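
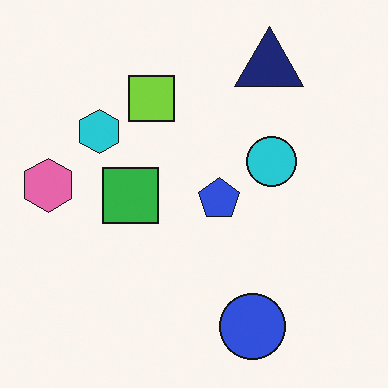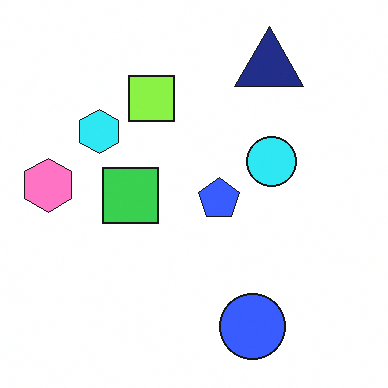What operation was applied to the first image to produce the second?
It was brightened a little.

Every pixel — background and shapes alike — is uniformly brightened.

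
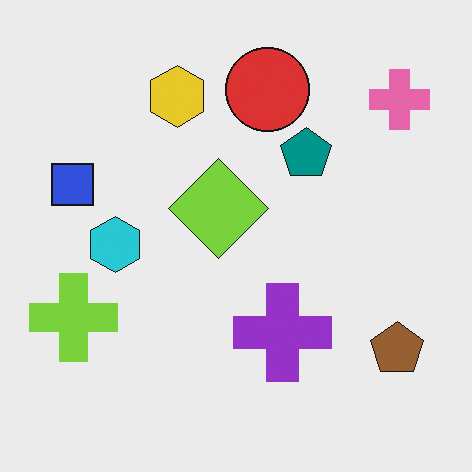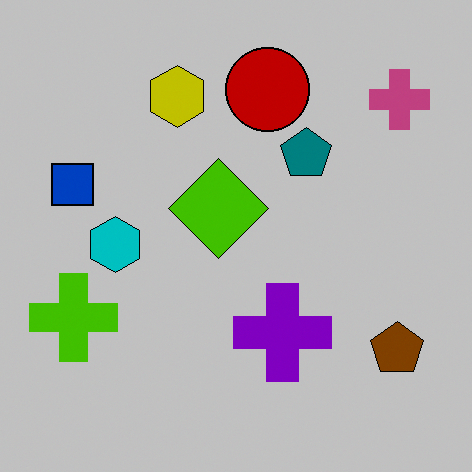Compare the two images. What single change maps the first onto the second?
It was aggressively posterized.

Each flat color has snapped to a coarser quantized level — most visibly, the near-white background has dropped to a flat grey.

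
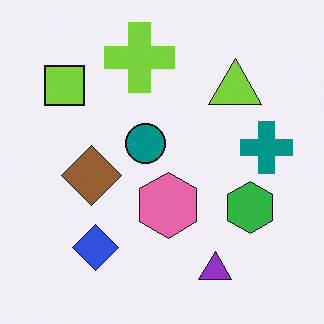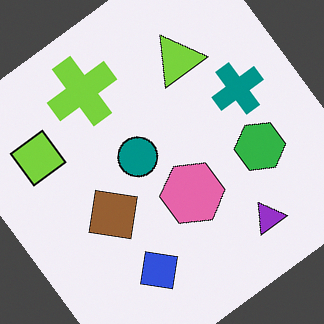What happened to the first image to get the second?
Rotated counter-clockwise by a large amount — several tens of degrees.

Every shape is tilted by the same angle and the image corners show triangular fill wedges — a whole-image rotation by a non-right angle.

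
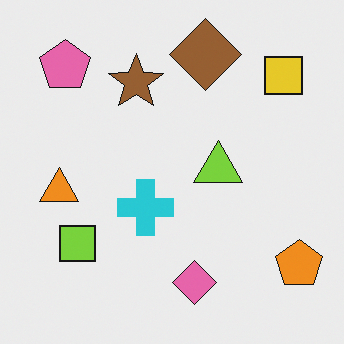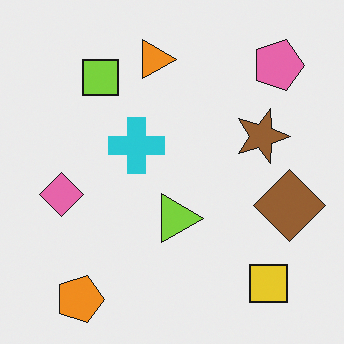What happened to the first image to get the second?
This is the original image rotated 90° clockwise.

The orange pentagon sits in the bottom-right of the first image and the bottom-left of the second — consistent with a whole-image 90° clockwise rotation.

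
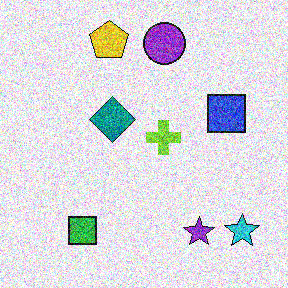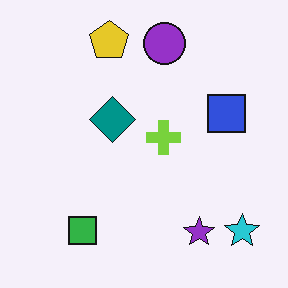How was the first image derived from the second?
This is the original image degraded with a thick layer of grain.

Random speckle covers the whole image, including the flat background.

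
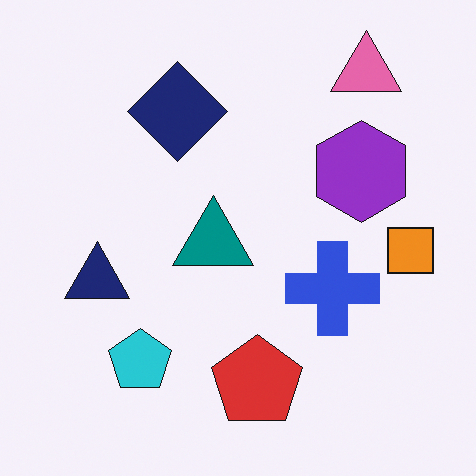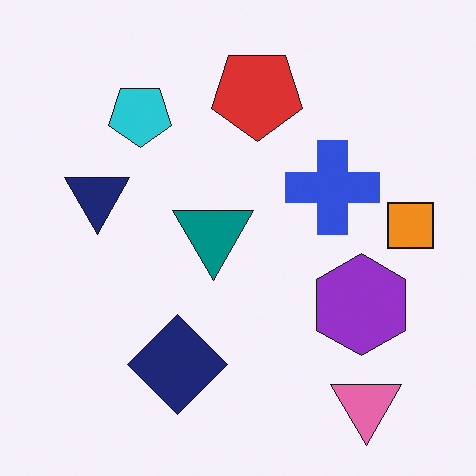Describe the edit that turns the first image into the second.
This is the original image flipped vertically (top ↔ bottom).

The pink triangle is in the top-right of the first image and the bottom-right of the second — shapes on opposite sides of the horizontal midline have swapped in a mirror flip.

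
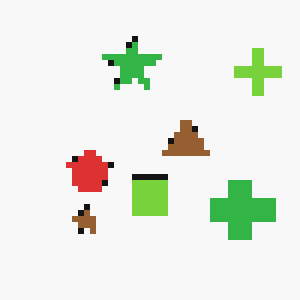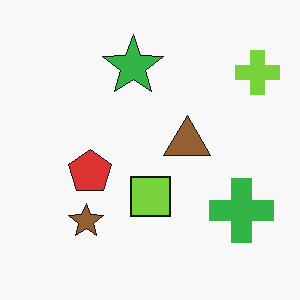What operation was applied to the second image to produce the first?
The first image is the second moderately pixelated.

Shapes are reduced to large square blocks; fine edges and outlines are lost — a downscale-then-upscale (mosaic) effect.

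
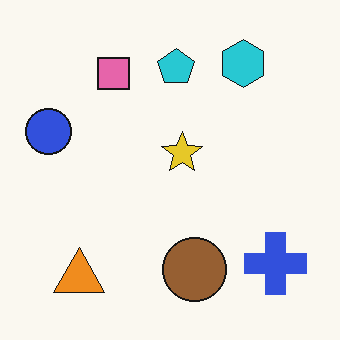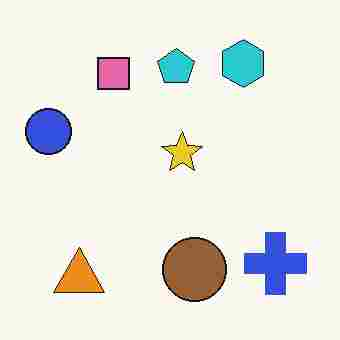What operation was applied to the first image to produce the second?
This is the original image heavily JPEG-compressed with obvious blocking artifacts.

Blocky 8×8 compression artifacts appear around shape edges and the flat background shows ringing — characteristic JPEG degradation.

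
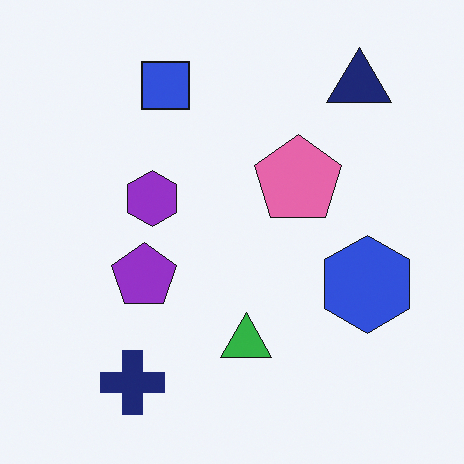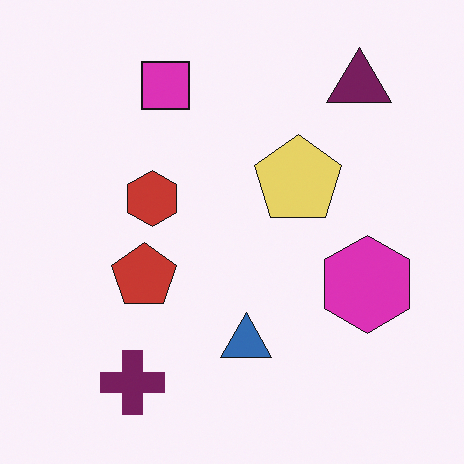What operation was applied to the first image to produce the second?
This is the original image hue-shifted noticeably.

Every shape's color has rotated by the same amount around the hue wheel — a uniform hue shift.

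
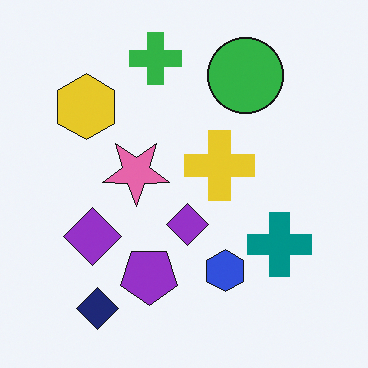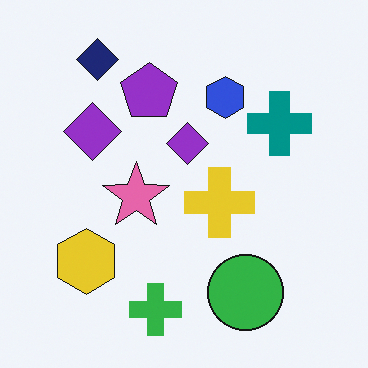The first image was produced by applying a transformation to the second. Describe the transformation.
Flipped vertically (top ↔ bottom).

The green cross is in the bottom of the second image and the top of the first — shapes on opposite sides of the horizontal midline have swapped in a mirror flip.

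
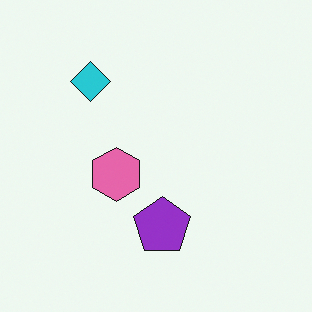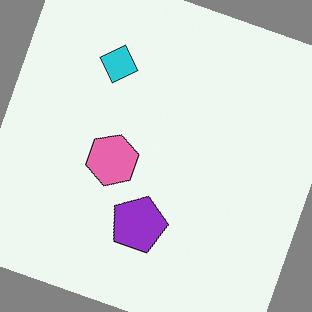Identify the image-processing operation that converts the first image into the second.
Rotated clockwise by a moderate amount.

Every shape is tilted by the same angle and the image corners show triangular fill wedges — a whole-image rotation by a non-right angle.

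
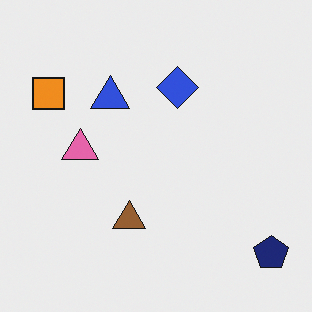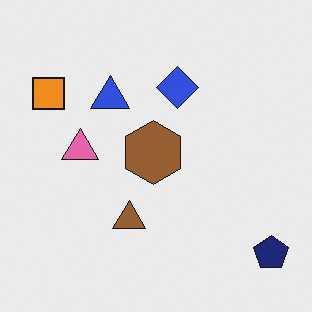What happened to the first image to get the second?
This is the original image overlaid with an additional brown hexagon.

A brown hexagon appears in the second image that is absent from the first.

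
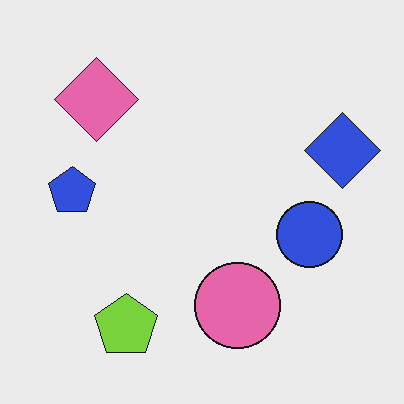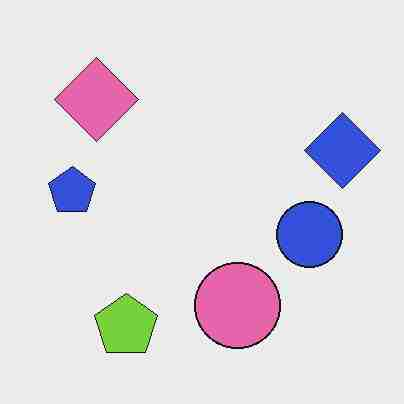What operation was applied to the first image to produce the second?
It was heavily JPEG-compressed with obvious blocking artifacts.

Blocky 8×8 compression artifacts appear around shape edges and the flat background shows ringing — characteristic JPEG degradation.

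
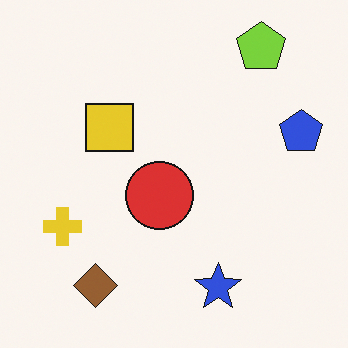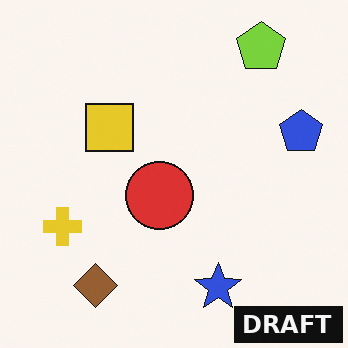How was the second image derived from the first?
Watermarked with the text "DRAFT" in the lower-right corner.

A dark label reading "DRAFT" appears in the lower-right corner.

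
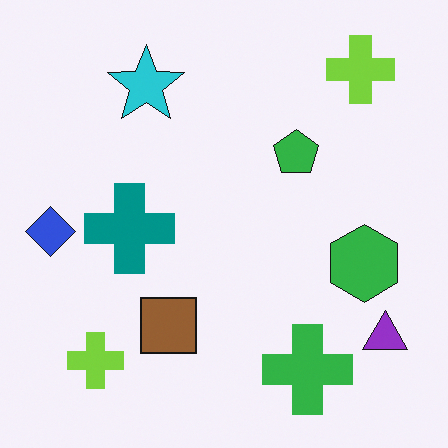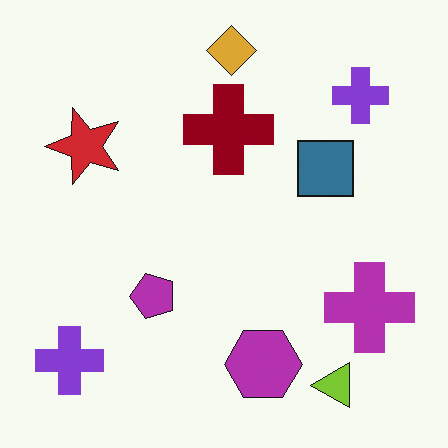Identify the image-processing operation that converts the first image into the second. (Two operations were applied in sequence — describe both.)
The transformation is: hue-shifted by a large amount, then transposed (reflected across the top-left ↔ bottom-right diagonal).

Every shape's color has rotated by the same amount around the hue wheel — a uniform hue shift. Shapes have swapped their row and column positions — what was in the top-right is now in the bottom-left — a diagonal reflection.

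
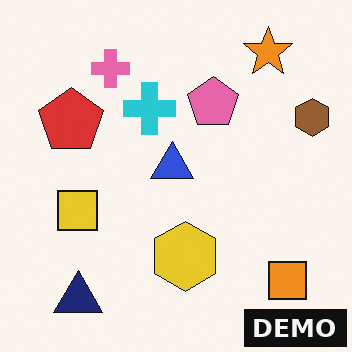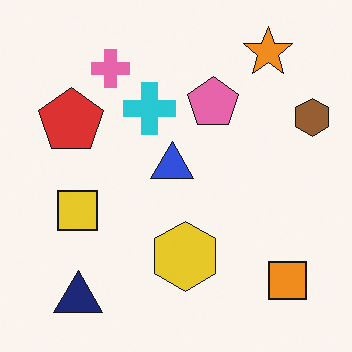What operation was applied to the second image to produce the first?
It was watermarked with the text "DEMO" in the lower-right corner.

A dark label reading "DEMO" appears in the lower-right corner.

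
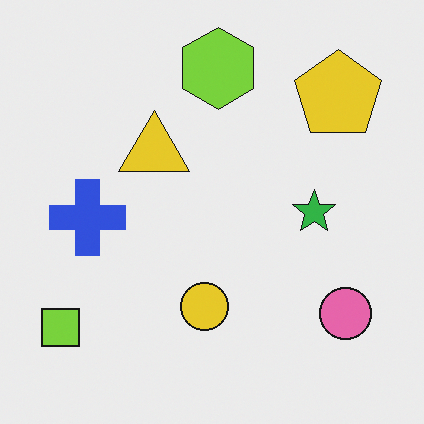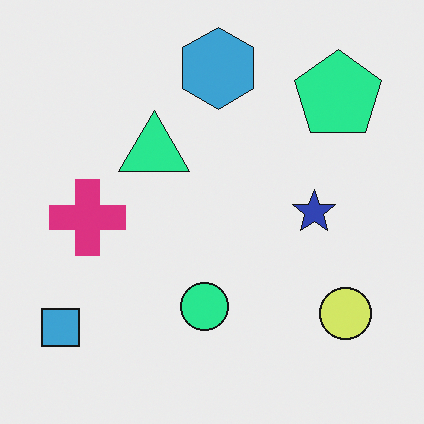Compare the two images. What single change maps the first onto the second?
The transformation is: hue-shifted by a moderate amount.

Every shape's color has rotated by the same amount around the hue wheel — a uniform hue shift.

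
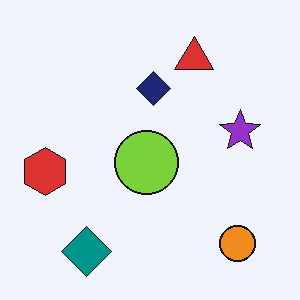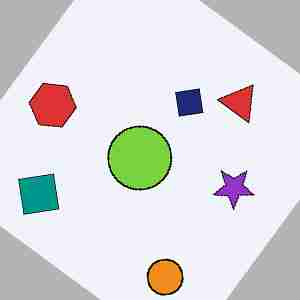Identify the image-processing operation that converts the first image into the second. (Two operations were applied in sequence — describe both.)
Rotated clockwise by a large amount — several tens of degrees, then heavily JPEG-compressed with obvious blocking artifacts.

Every shape is tilted by the same angle and the image corners show triangular fill wedges — a whole-image rotation by a non-right angle. Blocky 8×8 compression artifacts appear around shape edges and the flat background shows ringing — characteristic JPEG degradation.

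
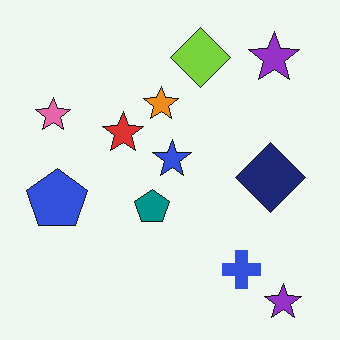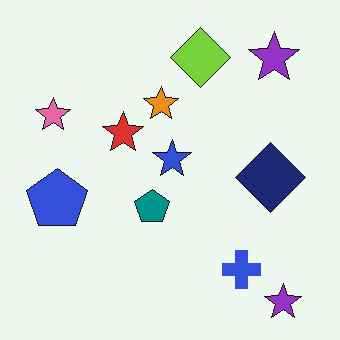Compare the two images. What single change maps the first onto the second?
The second image is the first JPEG-compressed with visible artifacts.

Blocky 8×8 compression artifacts appear around shape edges and the flat background shows ringing — characteristic JPEG degradation.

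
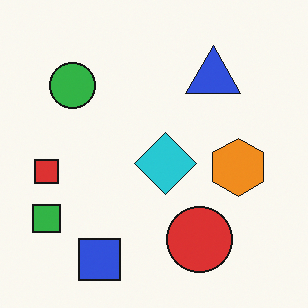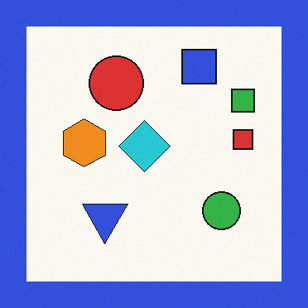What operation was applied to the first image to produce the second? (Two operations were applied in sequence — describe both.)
This is the original image rotated 180°, then framed with a blue border.

The green square sits in the bottom-left of the first image and the top-right of the second — consistent with a whole-image 180° rotation. A solid blue frame runs around the edge of the second image, with the content slightly shrunk inside it.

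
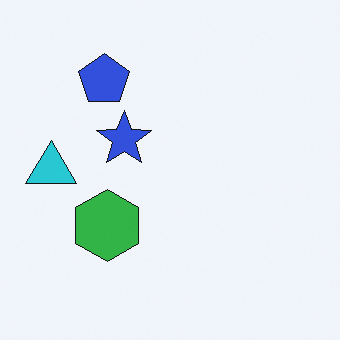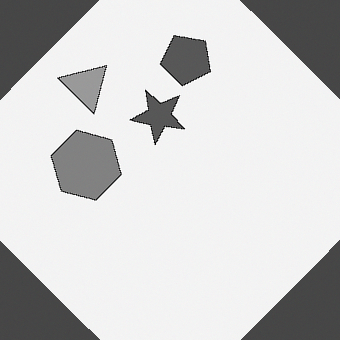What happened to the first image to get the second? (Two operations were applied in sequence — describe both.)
It was converted to grayscale, then rotated clockwise by a large amount — several tens of degrees.

All color is removed — every shape is now a shade of grey. Every shape is tilted by the same angle and the image corners show triangular fill wedges — a whole-image rotation by a non-right angle.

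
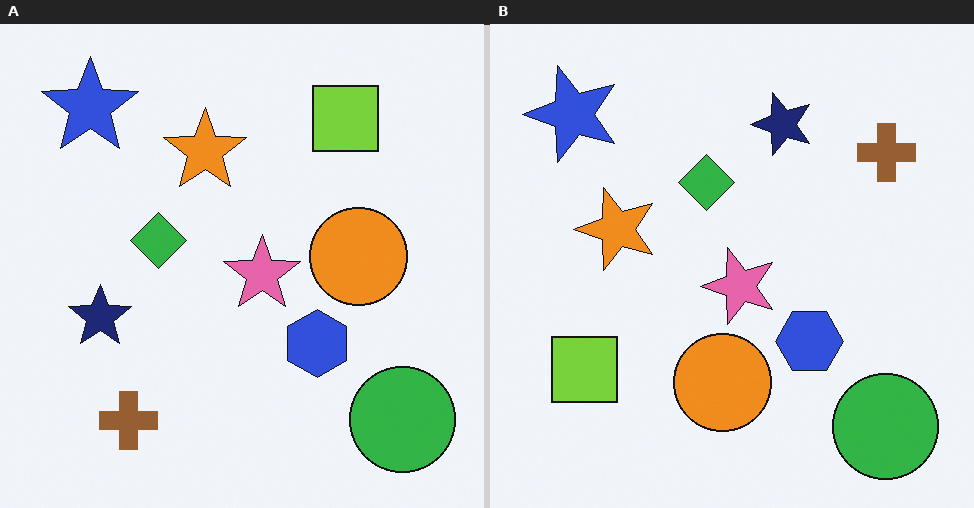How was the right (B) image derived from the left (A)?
Transposed (reflected across the top-left ↔ bottom-right diagonal).

Shapes have swapped their row and column positions — what was in the top-right is now in the bottom-left — a diagonal reflection.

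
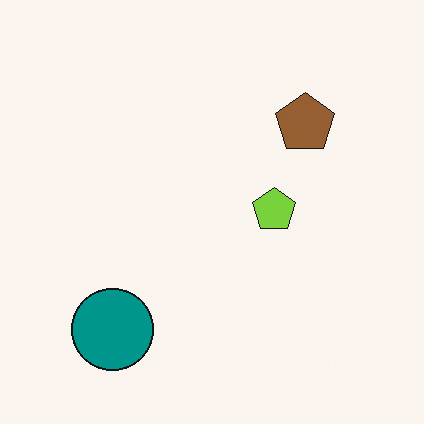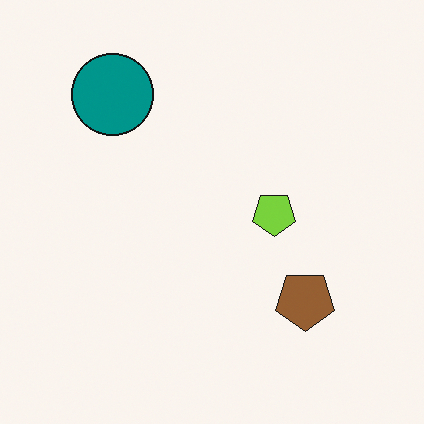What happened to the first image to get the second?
The transformation is: flipped vertically (top ↔ bottom).

The teal circle is in the bottom-left of the first image and the top-left of the second — shapes on opposite sides of the horizontal midline have swapped in a mirror flip.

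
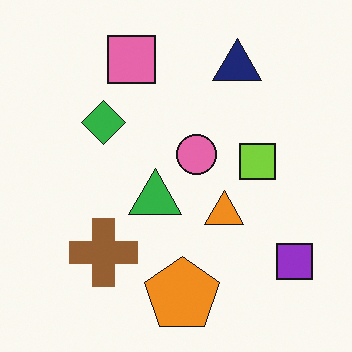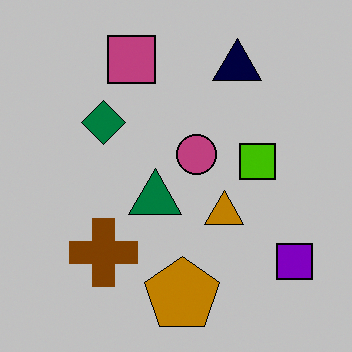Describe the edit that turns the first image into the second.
The transformation is: aggressively posterized.

Each flat color has snapped to a coarser quantized level — most visibly, the near-white background has dropped to a flat grey.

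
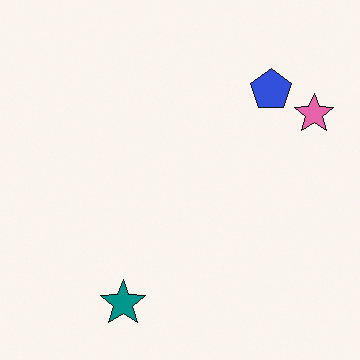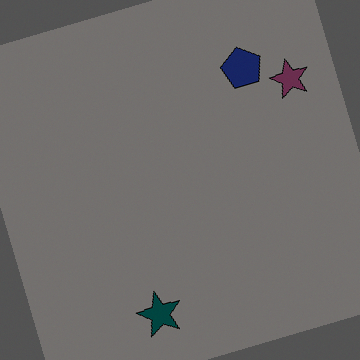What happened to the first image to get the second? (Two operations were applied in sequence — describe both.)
It was rotated counter-clockwise by a moderate amount, then substantially darkened.

Every shape is tilted by the same angle and the image corners show triangular fill wedges — a whole-image rotation by a non-right angle. Every pixel — background and shapes alike — is uniformly darkened.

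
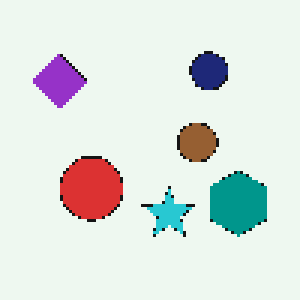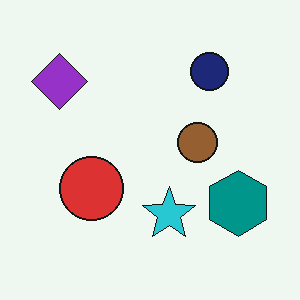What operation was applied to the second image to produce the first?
Lightly pixelated (a mild mosaic effect).

Shapes are reduced to large square blocks; fine edges and outlines are lost — a downscale-then-upscale (mosaic) effect.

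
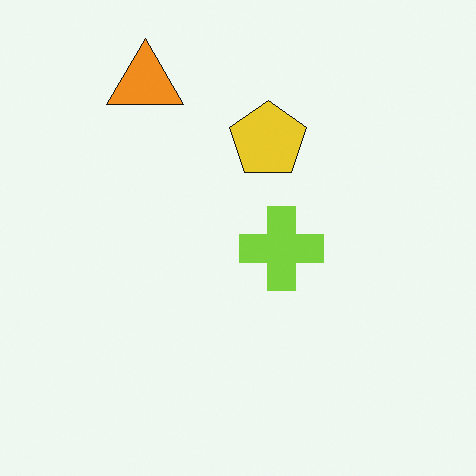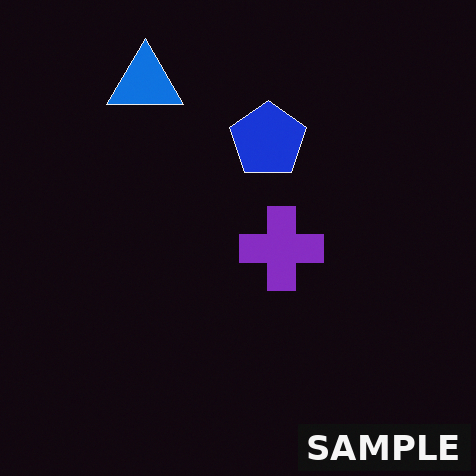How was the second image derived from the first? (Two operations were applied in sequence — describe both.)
The transformation is: color-inverted (negative), then watermarked with the text "SAMPLE" in the lower-right corner.

The light background has become dark and every shape's color is its complement — a photographic negative. A dark label reading "SAMPLE" appears in the lower-right corner.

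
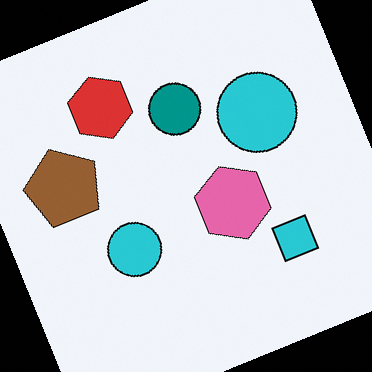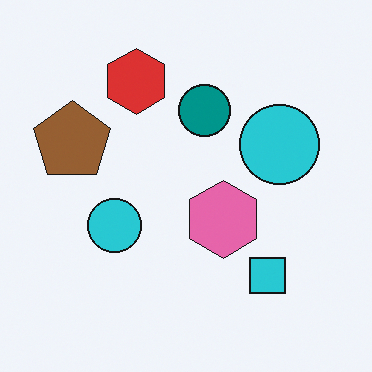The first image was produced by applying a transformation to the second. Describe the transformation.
The first image is the second rotated counter-clockwise by a clearly visible amount.

Every shape is tilted by the same angle and the image corners show triangular fill wedges — a whole-image rotation by a non-right angle.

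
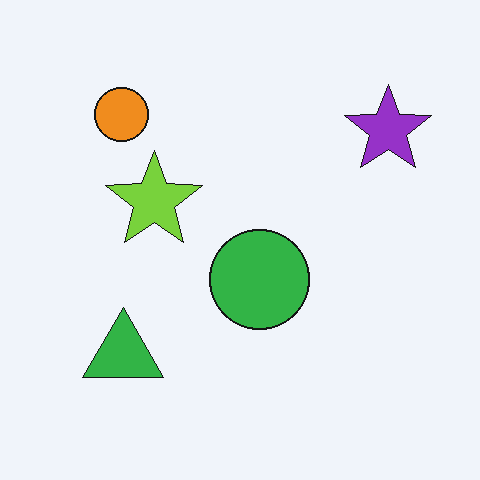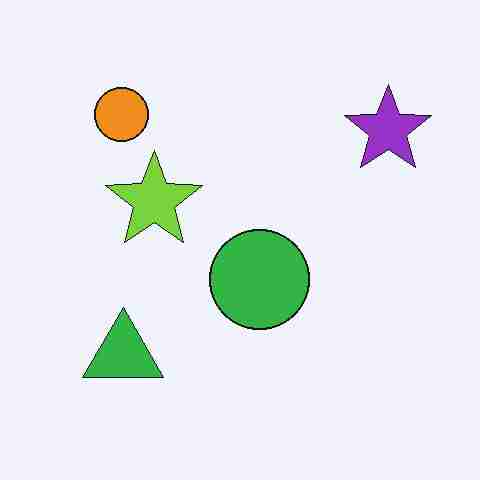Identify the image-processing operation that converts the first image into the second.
Heavily JPEG-compressed with obvious blocking artifacts.

Blocky 8×8 compression artifacts appear around shape edges and the flat background shows ringing — characteristic JPEG degradation.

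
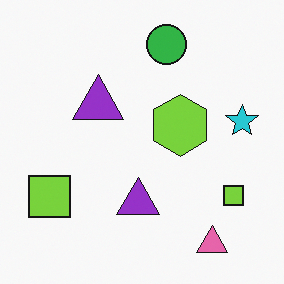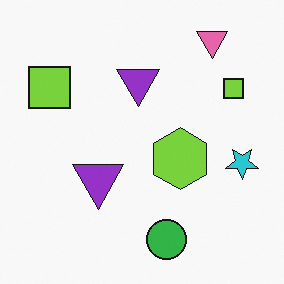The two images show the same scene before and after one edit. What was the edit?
The image was flipped vertically (top ↔ bottom).

The pink triangle is in the bottom-right of the first image and the top-right of the second — shapes on opposite sides of the horizontal midline have swapped in a mirror flip.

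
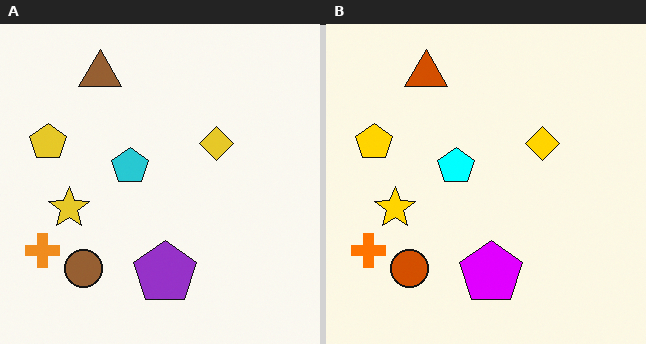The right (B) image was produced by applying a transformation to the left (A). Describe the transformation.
The image was made much more vivid (saturation change).

All colors are more vivid — a global saturation change.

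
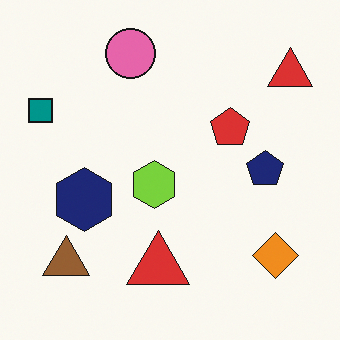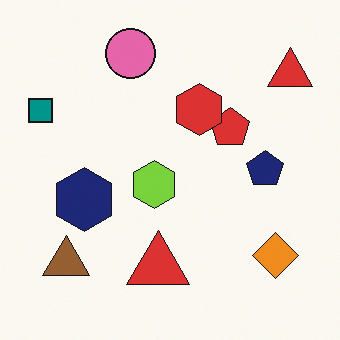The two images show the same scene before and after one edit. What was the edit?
The image was overlaid with an additional red hexagon.

A red hexagon appears in the second image that is absent from the first.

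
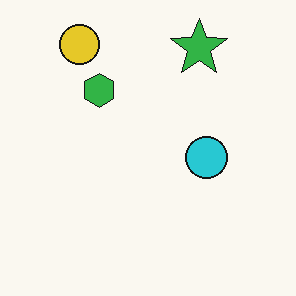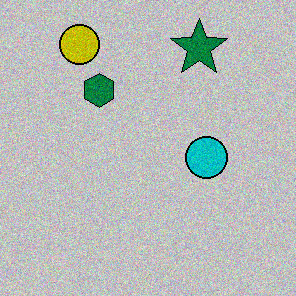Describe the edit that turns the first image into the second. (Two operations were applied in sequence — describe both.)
It was aggressively posterized, then degraded with moderate additive noise.

Each flat color has snapped to a coarser quantized level — most visibly, the near-white background has dropped to a flat grey. Random speckle covers the whole image, including the flat background.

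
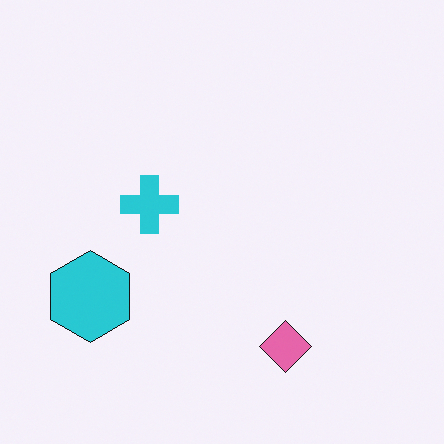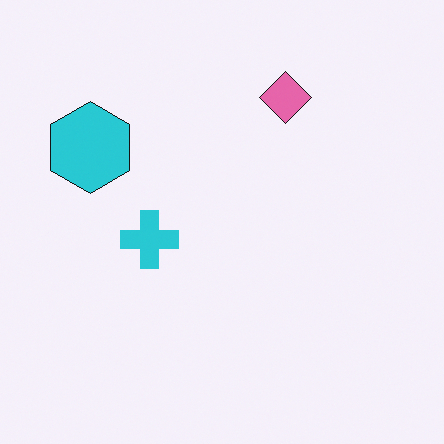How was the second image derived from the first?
This is the original image flipped vertically (top ↔ bottom).

The pink diamond is in the bottom of the first image and the top of the second — shapes on opposite sides of the horizontal midline have swapped in a mirror flip.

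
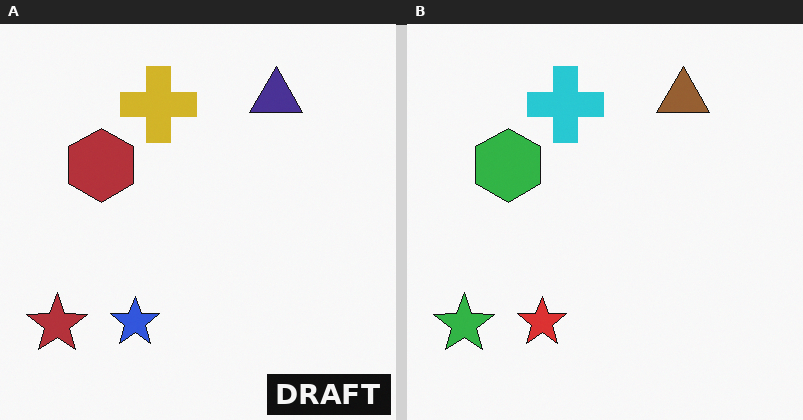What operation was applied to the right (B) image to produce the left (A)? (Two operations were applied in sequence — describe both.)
The image was hue-shifted by a large amount, then watermarked with the text "DRAFT" in the lower-right corner.

Every shape's color has rotated by the same amount around the hue wheel — a uniform hue shift. A dark label reading "DRAFT" appears in the lower-right corner.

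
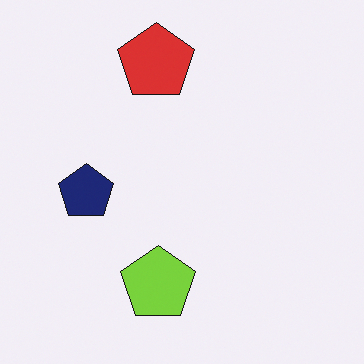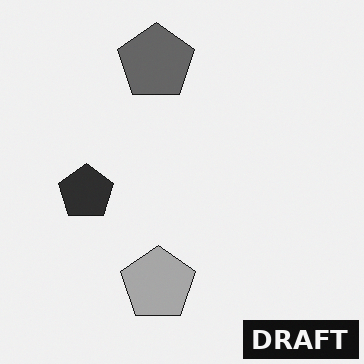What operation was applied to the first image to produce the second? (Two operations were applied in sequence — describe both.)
The second image is the first converted to grayscale, then watermarked with the text "DRAFT" in the lower-right corner.

All color is removed — every shape is now a shade of grey. A dark label reading "DRAFT" appears in the lower-right corner.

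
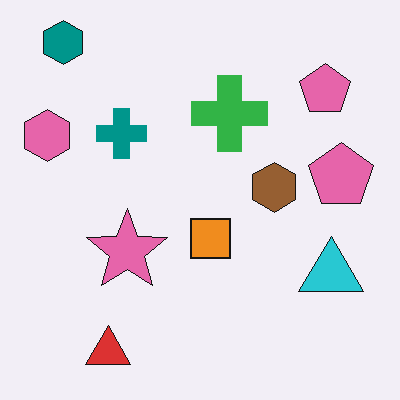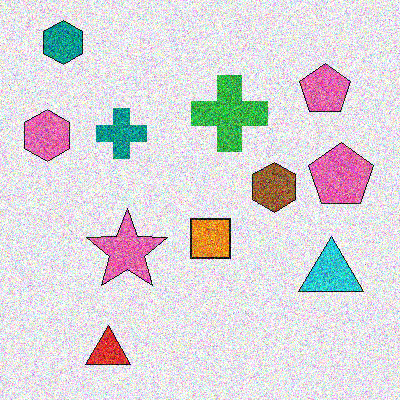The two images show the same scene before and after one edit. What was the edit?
Degraded with heavy additive noise.

Random speckle covers the whole image, including the flat background.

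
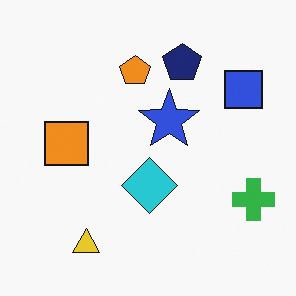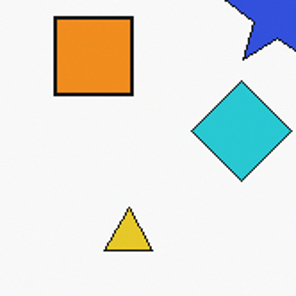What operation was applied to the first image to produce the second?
Cropped tightly and scaled back up.

The visible shapes are larger and the field of view is narrower; shapes near the original edges may be partly or wholly outside the frame — a crop-and-rescale.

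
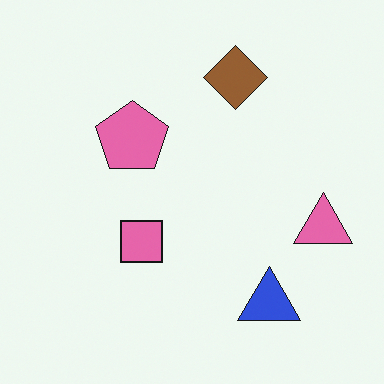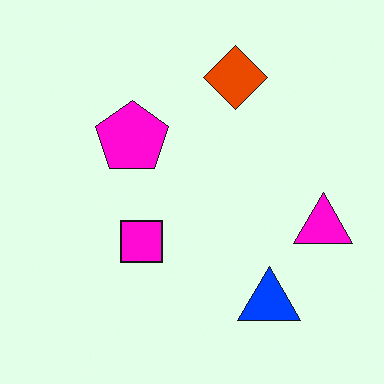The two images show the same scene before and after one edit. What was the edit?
The second image is the first made much more vivid (saturation change).

All colors are more vivid — a global saturation change.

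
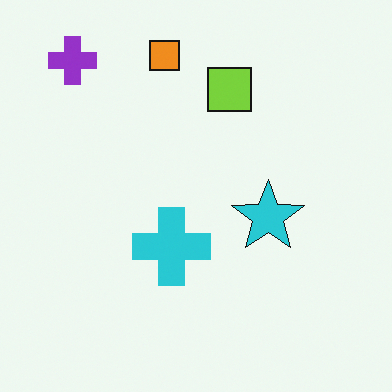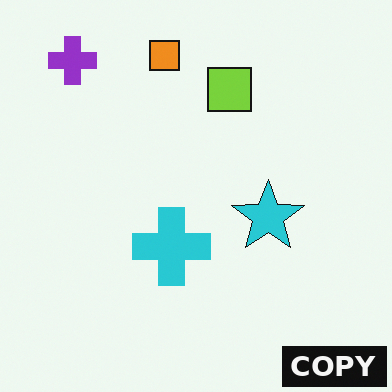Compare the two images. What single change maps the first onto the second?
The transformation is: watermarked with the text "COPY" in the lower-right corner.

A dark label reading "COPY" appears in the lower-right corner.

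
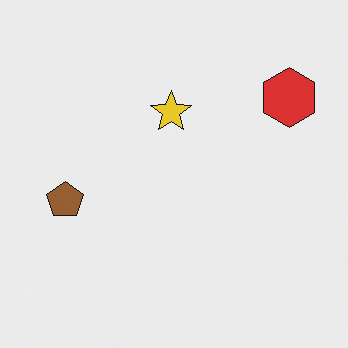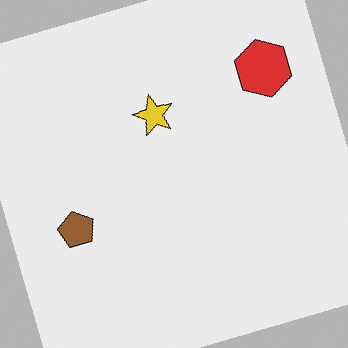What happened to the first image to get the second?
Rotated counter-clockwise by a clearly visible amount.

Every shape is tilted by the same angle and the image corners show triangular fill wedges — a whole-image rotation by a non-right angle.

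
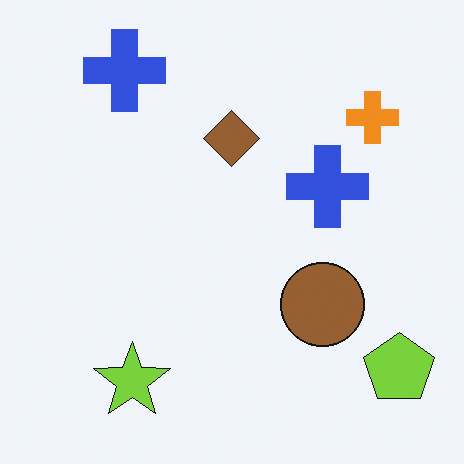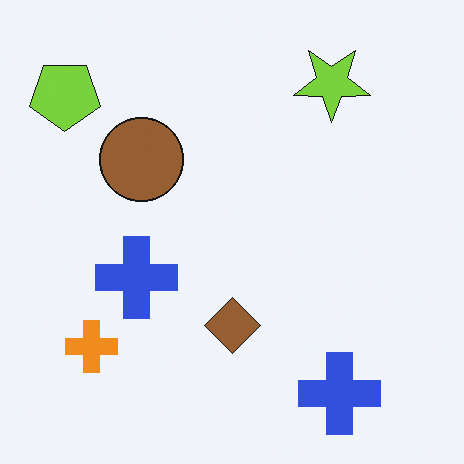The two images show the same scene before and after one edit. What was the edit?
The image was rotated 180°.

The lime pentagon sits in the bottom-right of the first image and the top-left of the second — consistent with a whole-image 180° rotation.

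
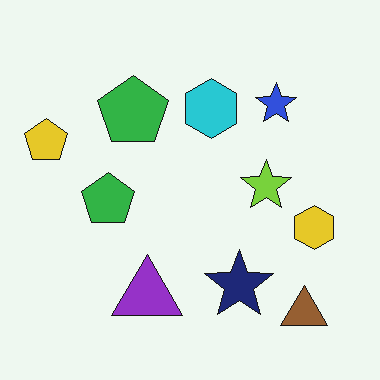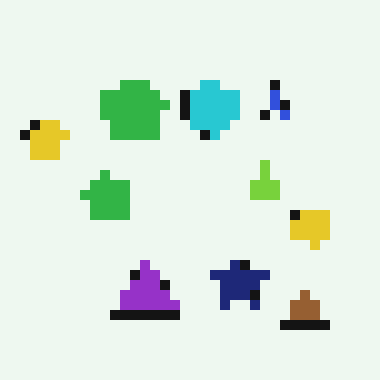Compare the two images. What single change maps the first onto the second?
It was coarsely pixelated.

Shapes are reduced to large square blocks; fine edges and outlines are lost — a downscale-then-upscale (mosaic) effect.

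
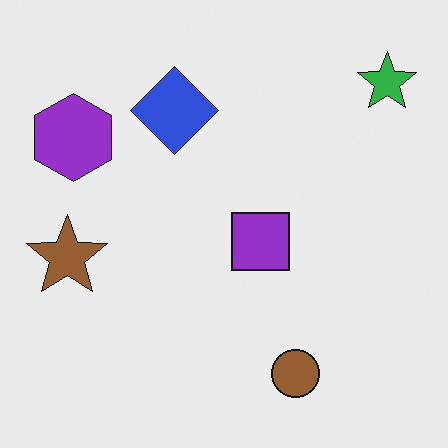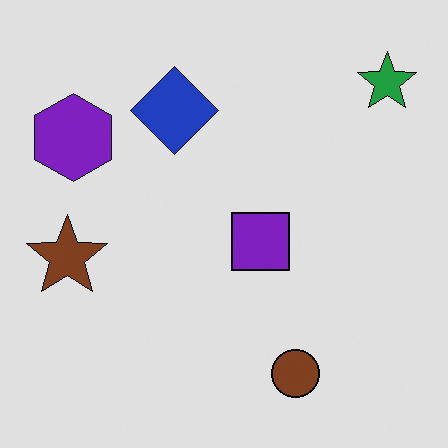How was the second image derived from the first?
The second image is the first posterized to a reduced palette.

Each flat color has snapped to a coarser quantized level — most visibly, the near-white background has dropped to a flat grey.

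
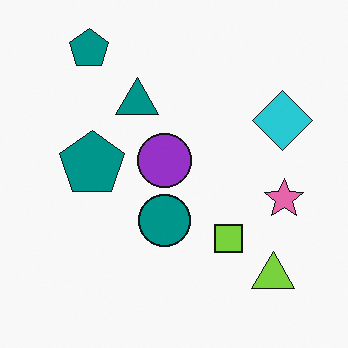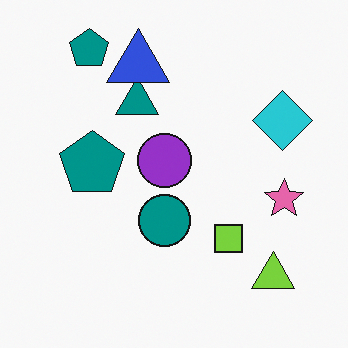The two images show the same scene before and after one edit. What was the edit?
The transformation is: overlaid with an additional blue triangle.

A blue triangle appears in the second image that is absent from the first.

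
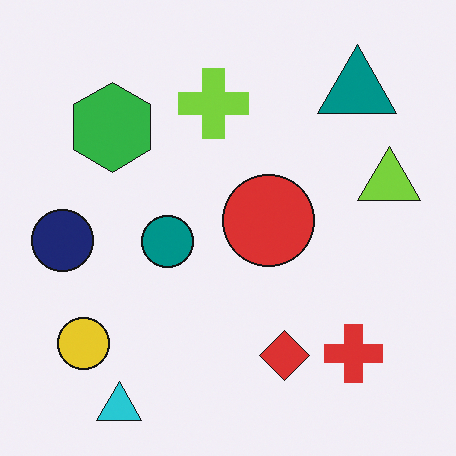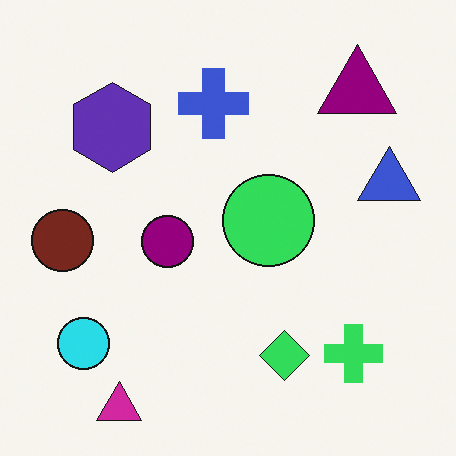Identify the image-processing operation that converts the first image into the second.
It was hue-shifted through roughly a third of the color wheel.

Every shape's color has rotated by the same amount around the hue wheel — a uniform hue shift.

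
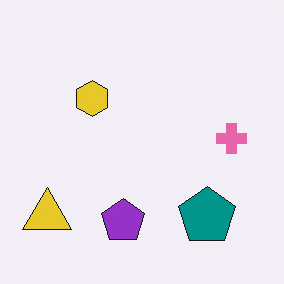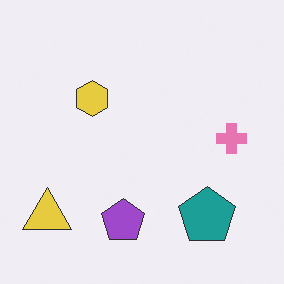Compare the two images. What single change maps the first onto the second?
The image was given slightly reduced contrast.

Tones are pushed toward mid-grey across the whole image — a global contrast change.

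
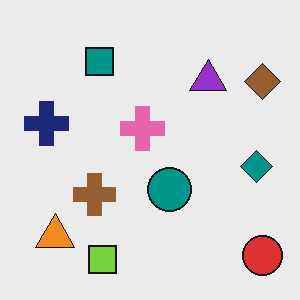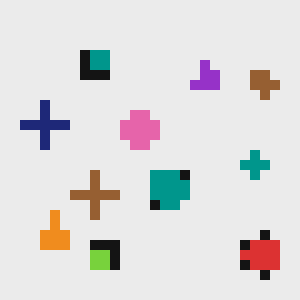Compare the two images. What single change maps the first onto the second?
The image was heavily pixelated into large blocks.

Shapes are reduced to large square blocks; fine edges and outlines are lost — a downscale-then-upscale (mosaic) effect.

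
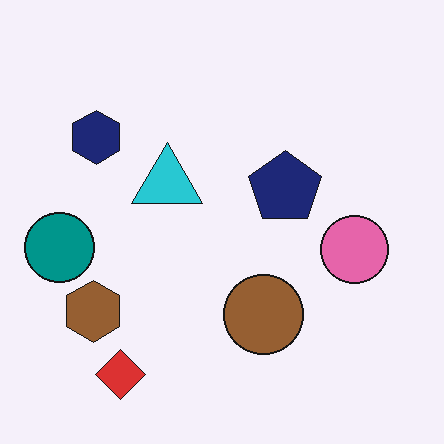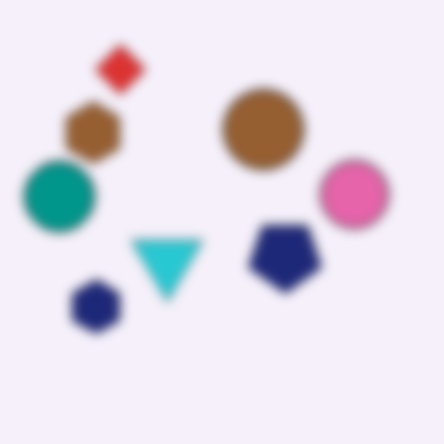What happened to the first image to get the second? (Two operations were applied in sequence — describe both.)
The transformation is: flipped vertically (top ↔ bottom), then heavily blurred.

The red diamond is in the bottom-left of the first image and the top-left of the second — shapes on opposite sides of the horizontal midline have swapped in a mirror flip. Shape edges and outlines are uniformly softened across the whole image.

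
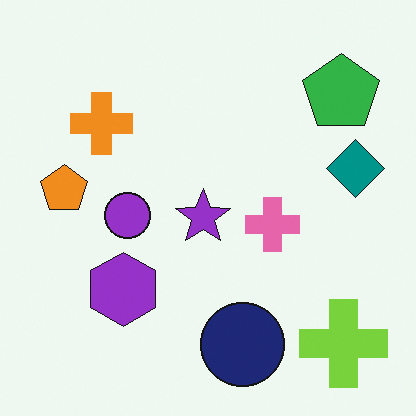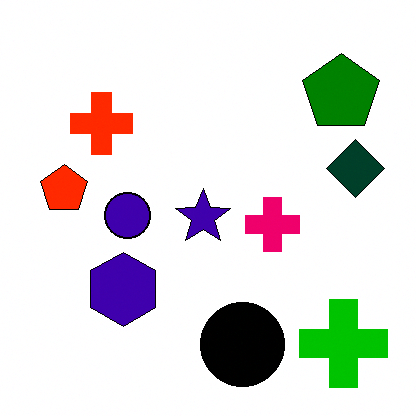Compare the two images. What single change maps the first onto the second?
The transformation is: given much higher contrast.

Tones are pushed away from mid-grey across the whole image — a global contrast change.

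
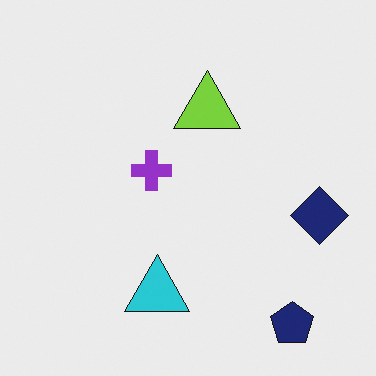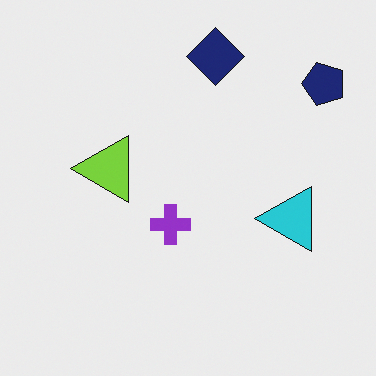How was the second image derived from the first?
Rotated 90° counter-clockwise.

The navy pentagon sits in the bottom-right of the first image and the top-right of the second — consistent with a whole-image 90° counter-clockwise rotation.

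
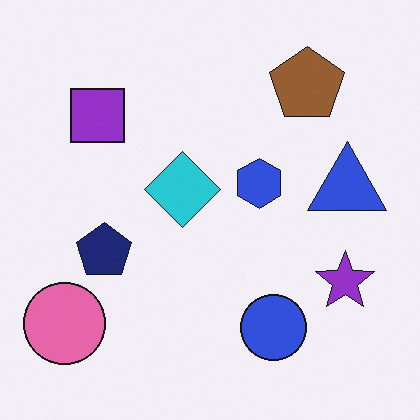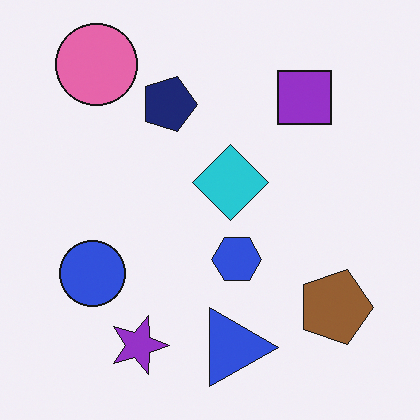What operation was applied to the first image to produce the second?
The image was rotated 90° clockwise.

The pink circle sits in the bottom-left of the first image and the top-left of the second — consistent with a whole-image 90° clockwise rotation.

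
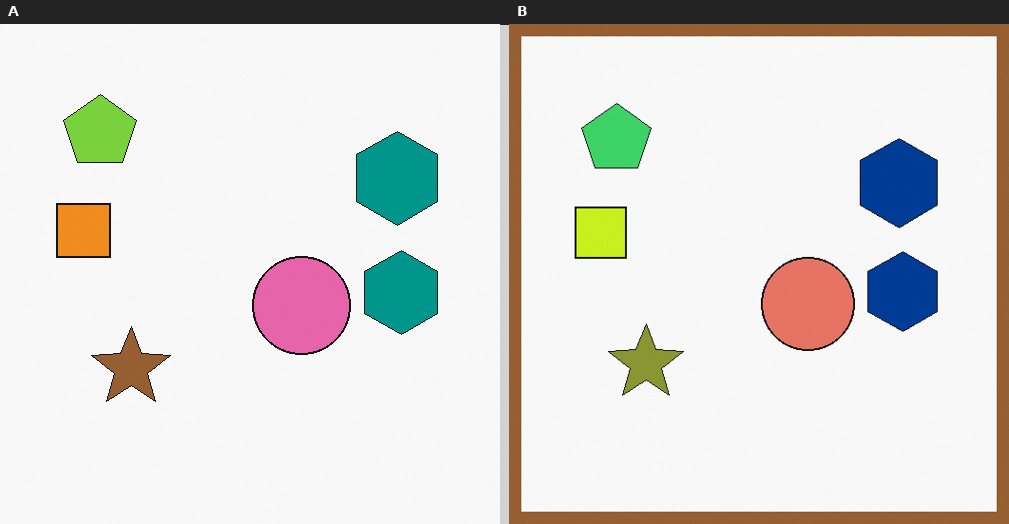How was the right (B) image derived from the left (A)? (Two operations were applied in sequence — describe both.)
Hue-shifted by a small amount, then framed with a brown border.

Every shape's color has rotated by the same amount around the hue wheel — a uniform hue shift. A solid brown frame runs around the edge of the right (B) image, with the content slightly shrunk inside it.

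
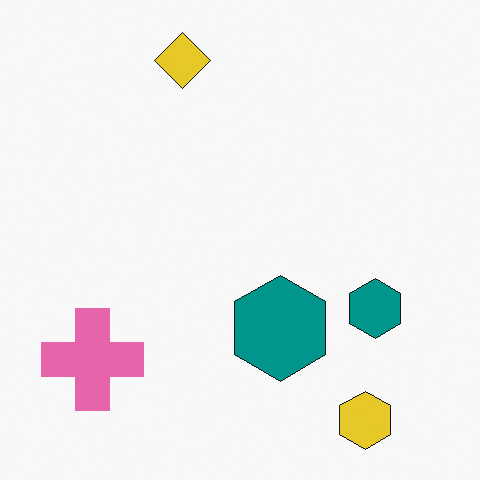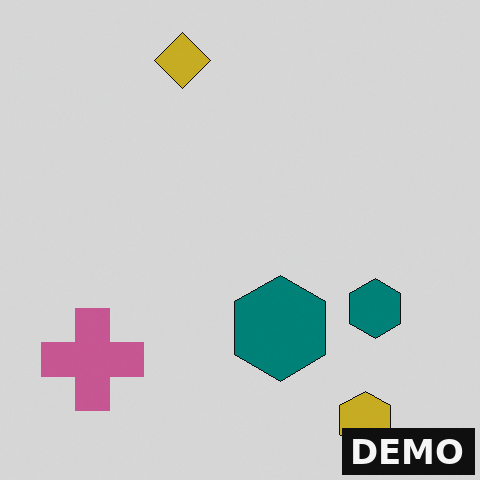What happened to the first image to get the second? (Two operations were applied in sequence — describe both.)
Darkened a little, then watermarked with the text "DEMO" in the lower-right corner.

Every pixel — background and shapes alike — is uniformly darkened. A dark label reading "DEMO" appears in the lower-right corner.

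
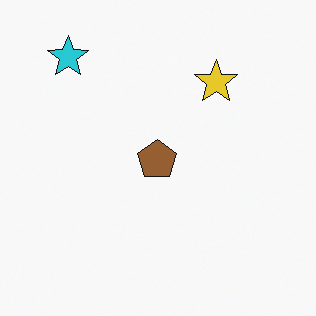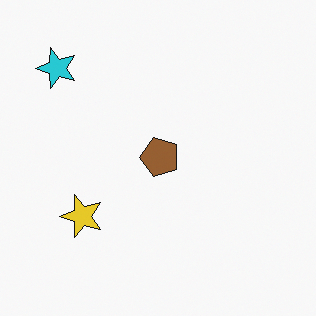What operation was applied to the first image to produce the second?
It was transposed (reflected across the top-left ↔ bottom-right diagonal).

Shapes have swapped their row and column positions — what was in the top-right is now in the bottom-left — a diagonal reflection.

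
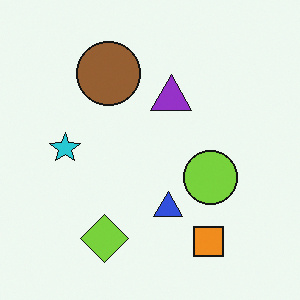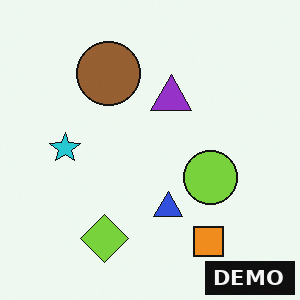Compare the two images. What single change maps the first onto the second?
The image was watermarked with the text "DEMO" in the lower-right corner.

A dark label reading "DEMO" appears in the lower-right corner.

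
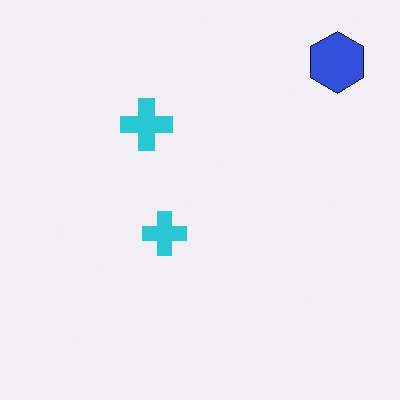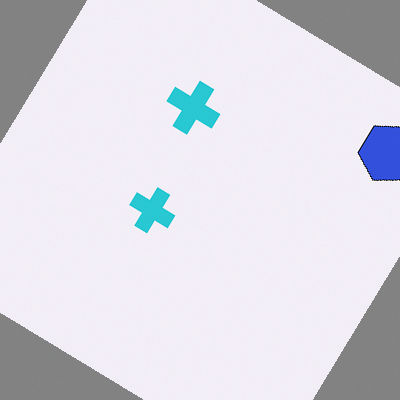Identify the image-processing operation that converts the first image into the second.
The second image is the first rotated clockwise by a large amount — several tens of degrees.

Every shape is tilted by the same angle and the image corners show triangular fill wedges — a whole-image rotation by a non-right angle.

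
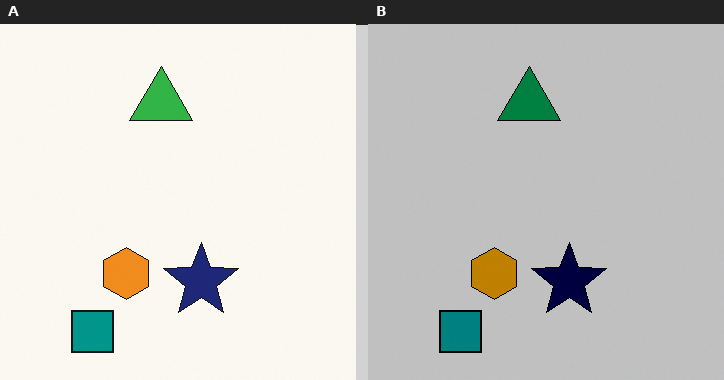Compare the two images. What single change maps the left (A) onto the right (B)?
The image was aggressively posterized.

Each flat color has snapped to a coarser quantized level — most visibly, the near-white background has dropped to a flat grey.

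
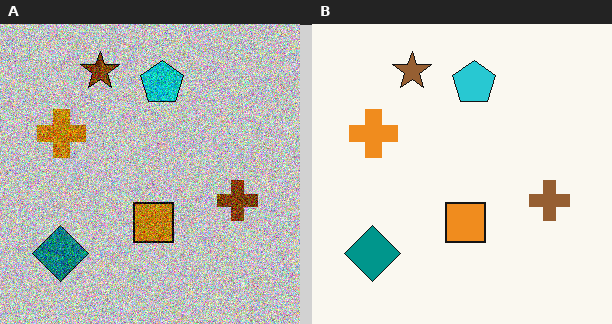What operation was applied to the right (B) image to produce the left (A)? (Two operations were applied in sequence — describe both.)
The image was heavily posterized to just a handful of flat colors, then degraded with a thick layer of grain.

Each flat color has snapped to a coarser quantized level — most visibly, the near-white background has dropped to a flat grey. Random speckle covers the whole image, including the flat background.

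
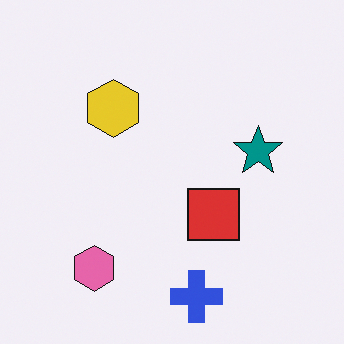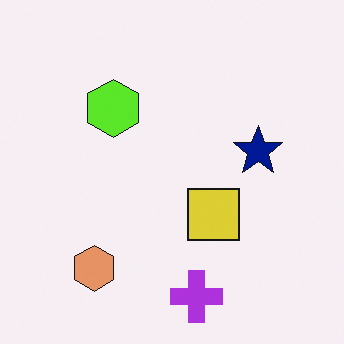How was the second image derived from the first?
This is the original image hue-shifted slightly.

Every shape's color has rotated by the same amount around the hue wheel — a uniform hue shift.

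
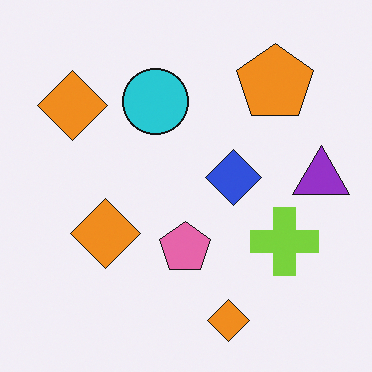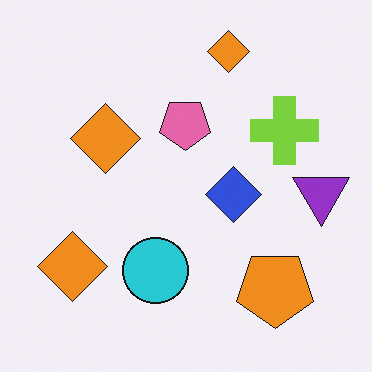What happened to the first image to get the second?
The image was flipped vertically (top ↔ bottom).

The orange pentagon is in the top-right of the first image and the bottom-right of the second — shapes on opposite sides of the horizontal midline have swapped in a mirror flip.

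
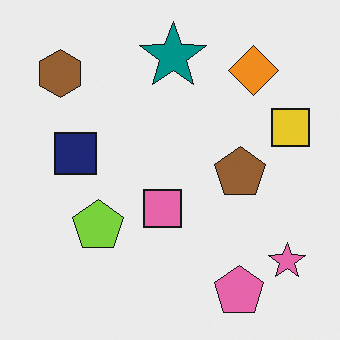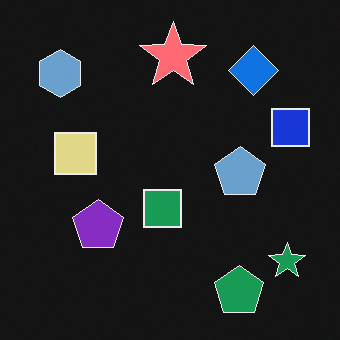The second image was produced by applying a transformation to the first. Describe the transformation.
It was color-inverted (negative).

The light background has become dark and every shape's color is its complement — a photographic negative.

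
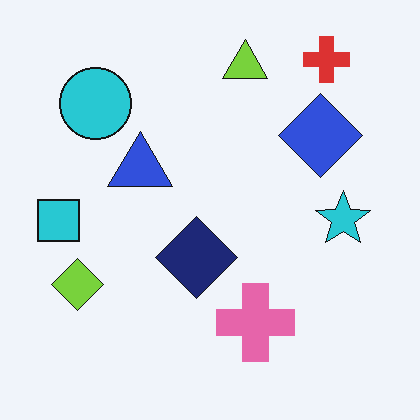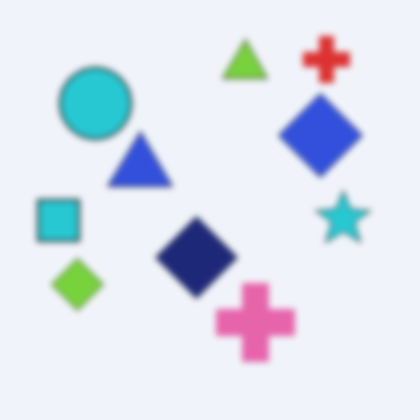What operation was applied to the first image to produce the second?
The second image is the first noticeably gaussian-blurred.

Shape edges and outlines are uniformly softened across the whole image.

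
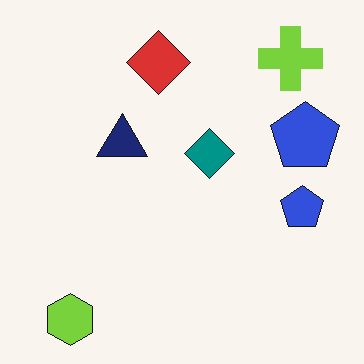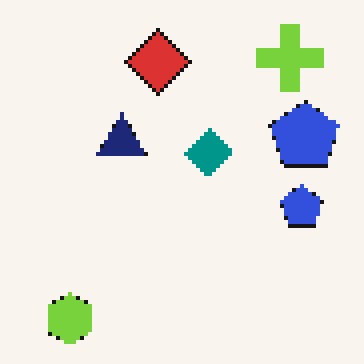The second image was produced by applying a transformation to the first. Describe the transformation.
The transformation is: lightly pixelated (a mild mosaic effect).

Shapes are reduced to large square blocks; fine edges and outlines are lost — a downscale-then-upscale (mosaic) effect.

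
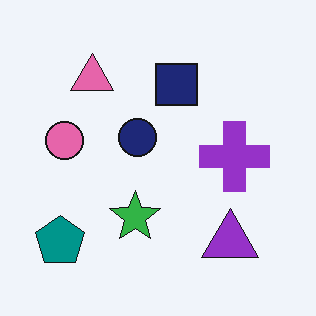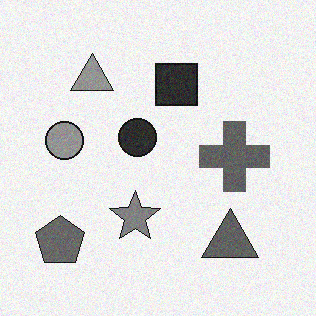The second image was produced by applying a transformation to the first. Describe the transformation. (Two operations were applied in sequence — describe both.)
This is the original image converted to grayscale, then degraded with light additive noise.

All color is removed — every shape is now a shade of grey. Random speckle covers the whole image, including the flat background.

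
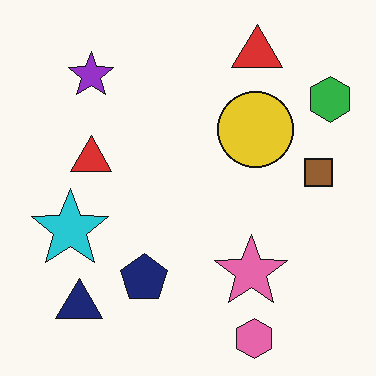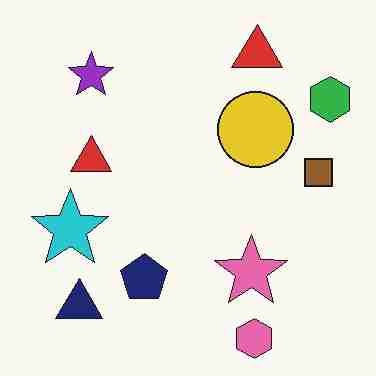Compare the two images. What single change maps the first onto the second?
It was degraded with heavy JPEG compression.

Blocky 8×8 compression artifacts appear around shape edges and the flat background shows ringing — characteristic JPEG degradation.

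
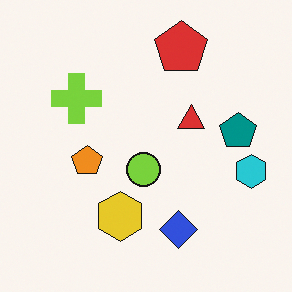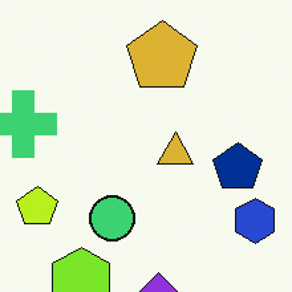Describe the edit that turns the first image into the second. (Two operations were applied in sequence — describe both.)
The transformation is: hue-shifted by a small amount, then cropped slightly and scaled back up.

Every shape's color has rotated by the same amount around the hue wheel — a uniform hue shift. The visible shapes are larger and the field of view is narrower; shapes near the original edges may be partly or wholly outside the frame — a crop-and-rescale.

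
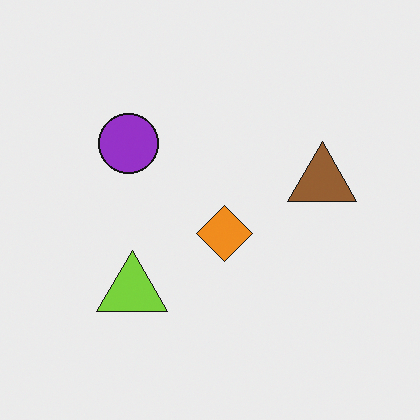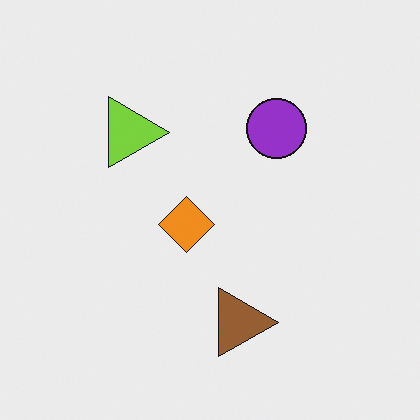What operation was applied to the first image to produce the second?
Rotated 90° clockwise.

The brown triangle sits in the right of the first image and the bottom of the second — consistent with a whole-image 90° clockwise rotation.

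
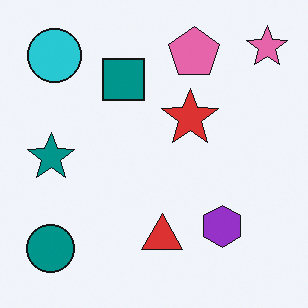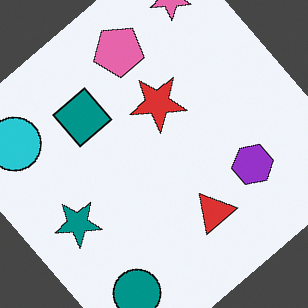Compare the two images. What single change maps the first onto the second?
It was rotated counter-clockwise by a large amount — several tens of degrees.

Every shape is tilted by the same angle and the image corners show triangular fill wedges — a whole-image rotation by a non-right angle.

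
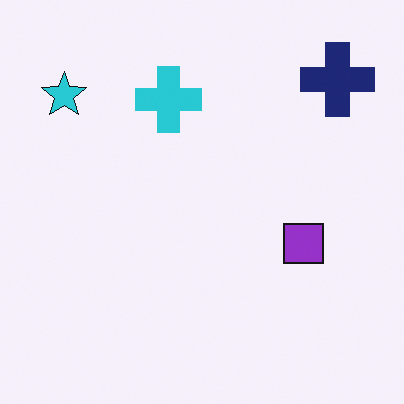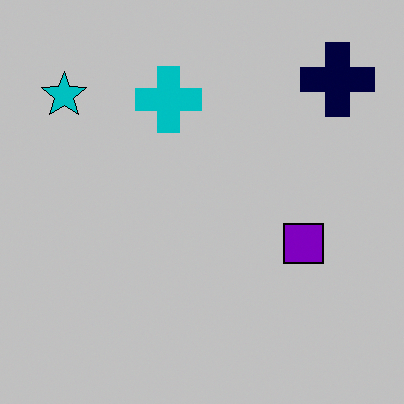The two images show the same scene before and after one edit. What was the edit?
Heavily posterized to just a handful of flat colors.

Each flat color has snapped to a coarser quantized level — most visibly, the near-white background has dropped to a flat grey.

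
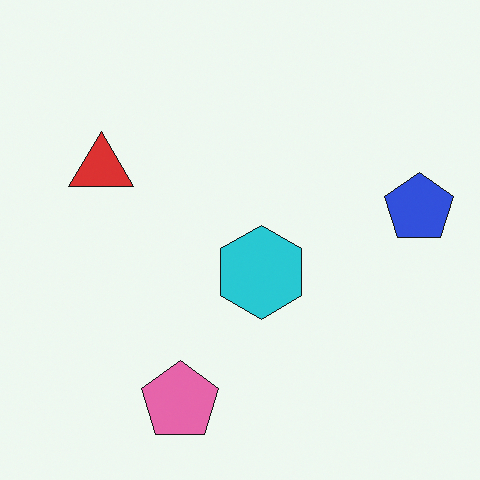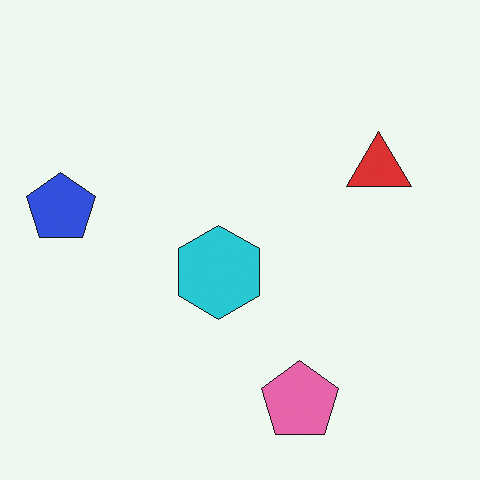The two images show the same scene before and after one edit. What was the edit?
This is the original image flipped horizontally (left ↔ right).

The blue pentagon is in the right of the first image and the left of the second — shapes on opposite sides of the vertical midline have swapped in a mirror flip.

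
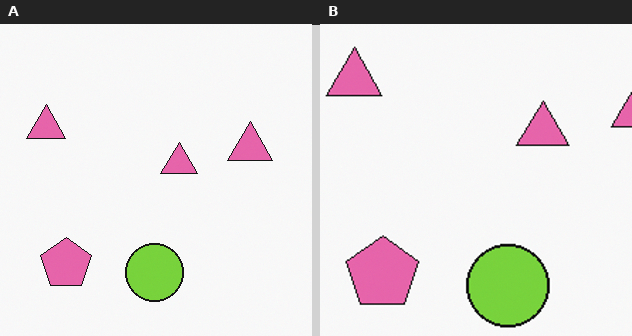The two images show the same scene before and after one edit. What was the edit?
The right (B) image is the left (A) cropped to a modestly smaller region and rescaled.

The visible shapes are larger and the field of view is narrower; shapes near the original edges may be partly or wholly outside the frame — a crop-and-rescale.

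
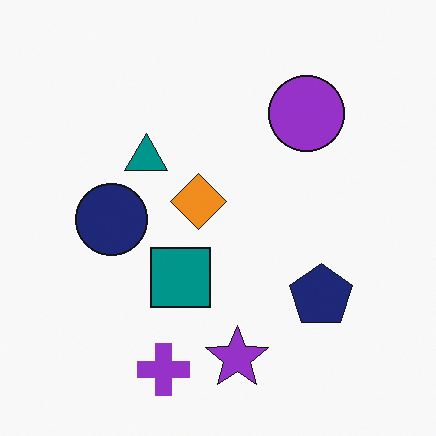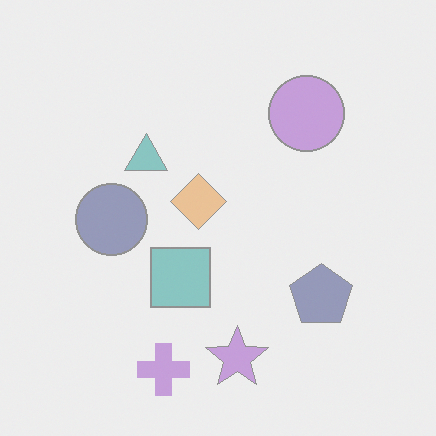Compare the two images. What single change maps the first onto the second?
The second image is the first washed out (contrast reduced).

Tones are pushed toward mid-grey across the whole image — a global contrast change.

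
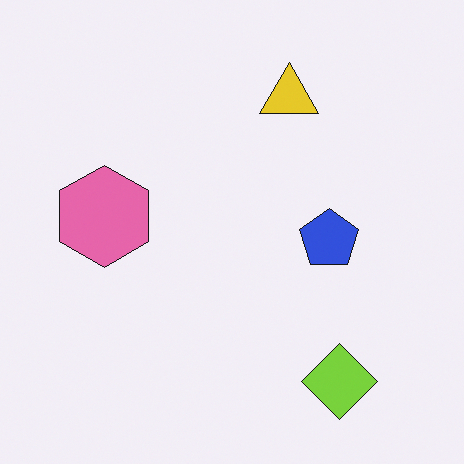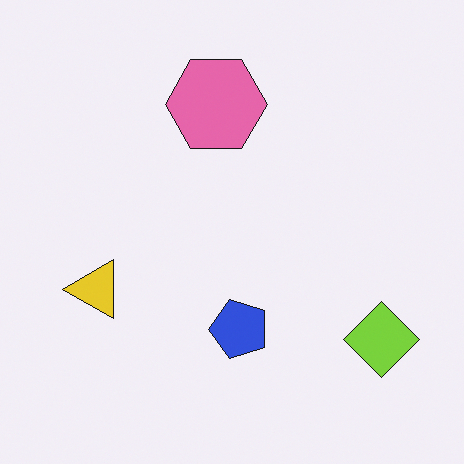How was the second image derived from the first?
Transposed (reflected across the top-left ↔ bottom-right diagonal).

Shapes have swapped their row and column positions — what was in the top-right is now in the bottom-left — a diagonal reflection.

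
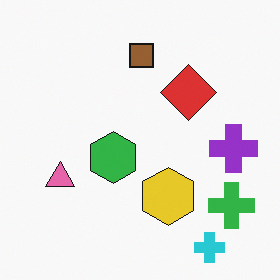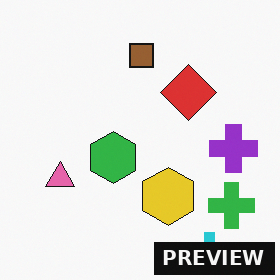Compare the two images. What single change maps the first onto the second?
This is the original image watermarked with the text "PREVIEW" in the lower-right corner.

A dark label reading "PREVIEW" appears in the lower-right corner.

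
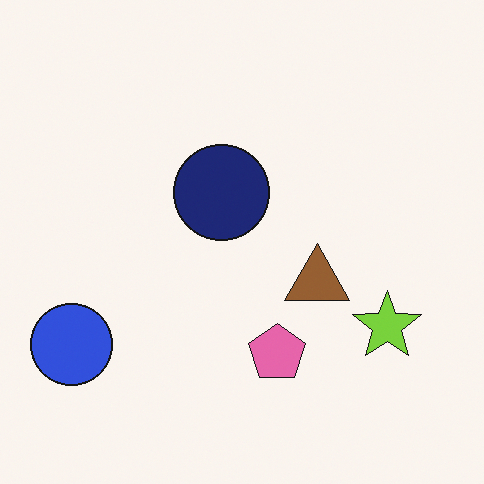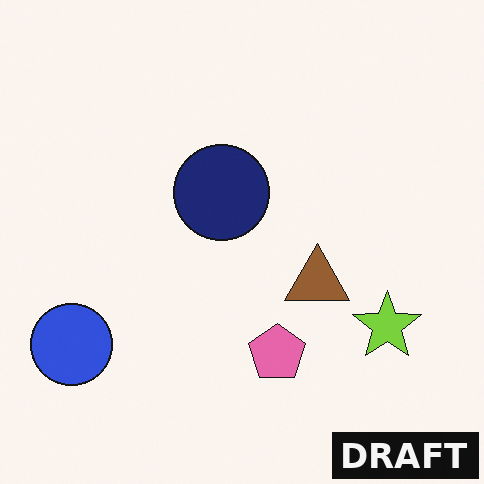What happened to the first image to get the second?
This is the original image watermarked with the text "DRAFT" in the lower-right corner.

A dark label reading "DRAFT" appears in the lower-right corner.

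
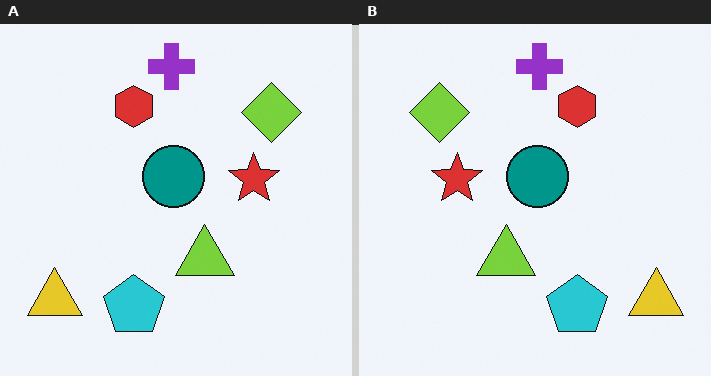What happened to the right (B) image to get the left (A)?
This is the original image flipped horizontally (left ↔ right).

The yellow triangle is in the bottom-right of the right (B) image and the bottom-left of the left (A) — shapes on opposite sides of the vertical midline have swapped in a mirror flip.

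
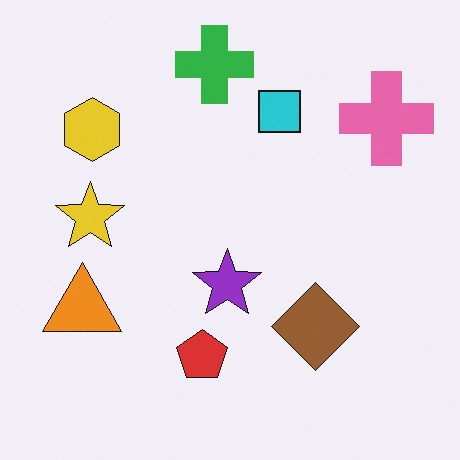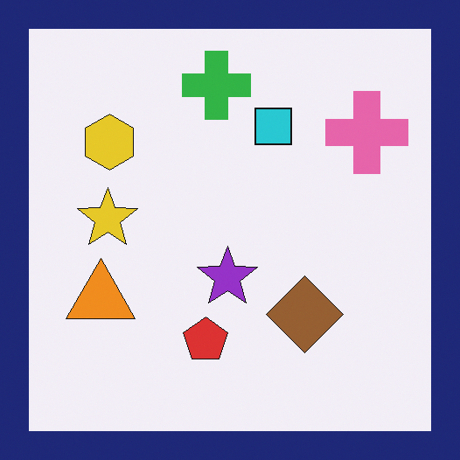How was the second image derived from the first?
This is the original image framed with a navy border.

A solid navy frame runs around the edge of the second image, with the content slightly shrunk inside it.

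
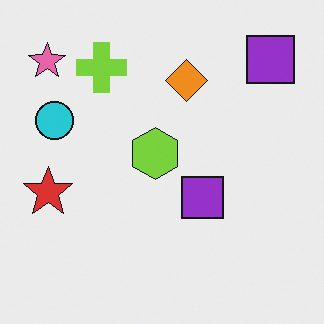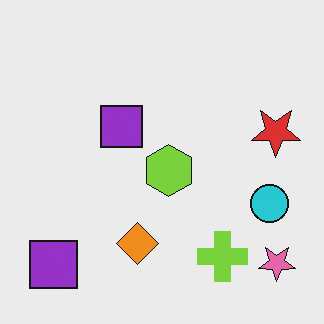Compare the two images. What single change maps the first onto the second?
The image was rotated 180°.

The pink star sits in the top-left of the first image and the bottom-right of the second — consistent with a whole-image 180° rotation.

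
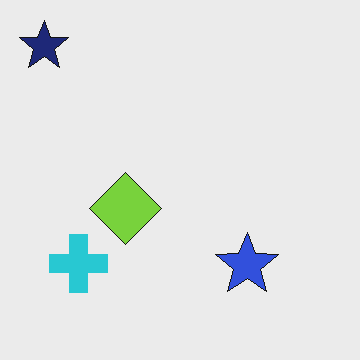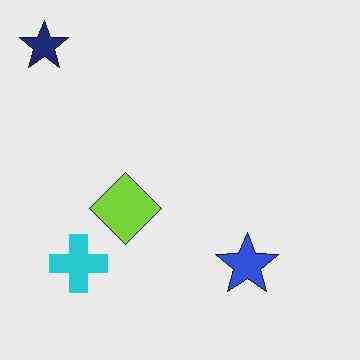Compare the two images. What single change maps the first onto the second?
The second image is the first given moderate JPEG compression.

Blocky 8×8 compression artifacts appear around shape edges and the flat background shows ringing — characteristic JPEG degradation.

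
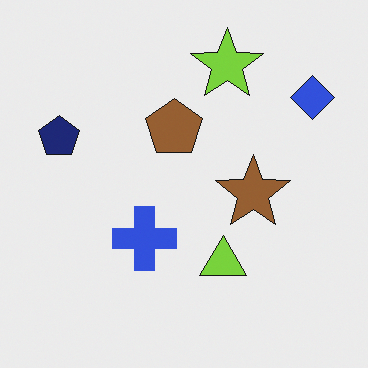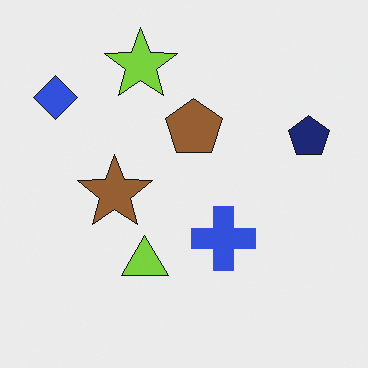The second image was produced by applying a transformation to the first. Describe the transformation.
It was flipped horizontally (left ↔ right).

The blue diamond is in the top-right of the first image and the top-left of the second — shapes on opposite sides of the vertical midline have swapped in a mirror flip.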